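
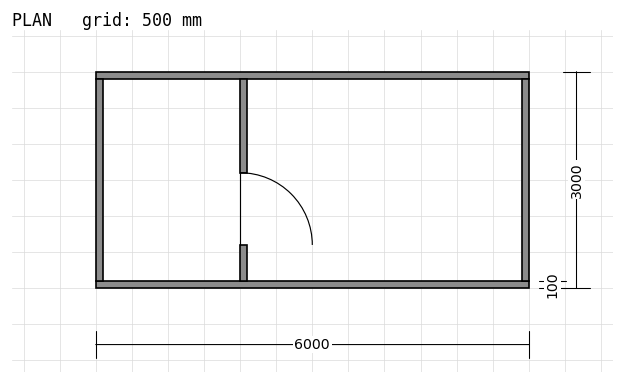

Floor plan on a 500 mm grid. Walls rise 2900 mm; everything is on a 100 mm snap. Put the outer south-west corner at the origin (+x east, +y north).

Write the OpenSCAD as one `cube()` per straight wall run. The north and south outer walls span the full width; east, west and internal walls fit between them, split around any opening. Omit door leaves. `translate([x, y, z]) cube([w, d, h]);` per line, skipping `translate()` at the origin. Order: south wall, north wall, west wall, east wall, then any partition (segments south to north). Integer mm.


cube([6000, 100, 2900]);
translate([0, 2900, 0]) cube([6000, 100, 2900]);
translate([0, 100, 0]) cube([100, 2800, 2900]);
translate([5900, 100, 0]) cube([100, 2800, 2900]);
translate([2000, 100, 0]) cube([100, 500, 2900]);
translate([2000, 1600, 0]) cube([100, 1300, 2900]);


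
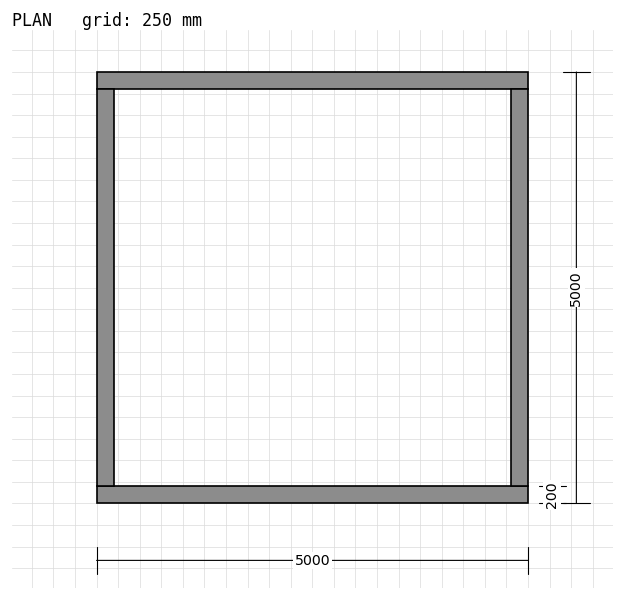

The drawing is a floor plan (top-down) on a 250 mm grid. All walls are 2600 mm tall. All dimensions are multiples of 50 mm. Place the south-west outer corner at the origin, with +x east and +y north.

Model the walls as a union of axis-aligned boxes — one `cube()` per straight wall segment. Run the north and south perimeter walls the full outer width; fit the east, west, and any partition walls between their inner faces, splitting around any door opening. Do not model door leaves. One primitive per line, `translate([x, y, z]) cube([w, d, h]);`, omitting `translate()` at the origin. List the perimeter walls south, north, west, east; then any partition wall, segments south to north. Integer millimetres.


cube([5000, 200, 2600]);
translate([0, 4800, 0]) cube([5000, 200, 2600]);
translate([0, 200, 0]) cube([200, 4600, 2600]);
translate([4800, 200, 0]) cube([200, 4600, 2600]);


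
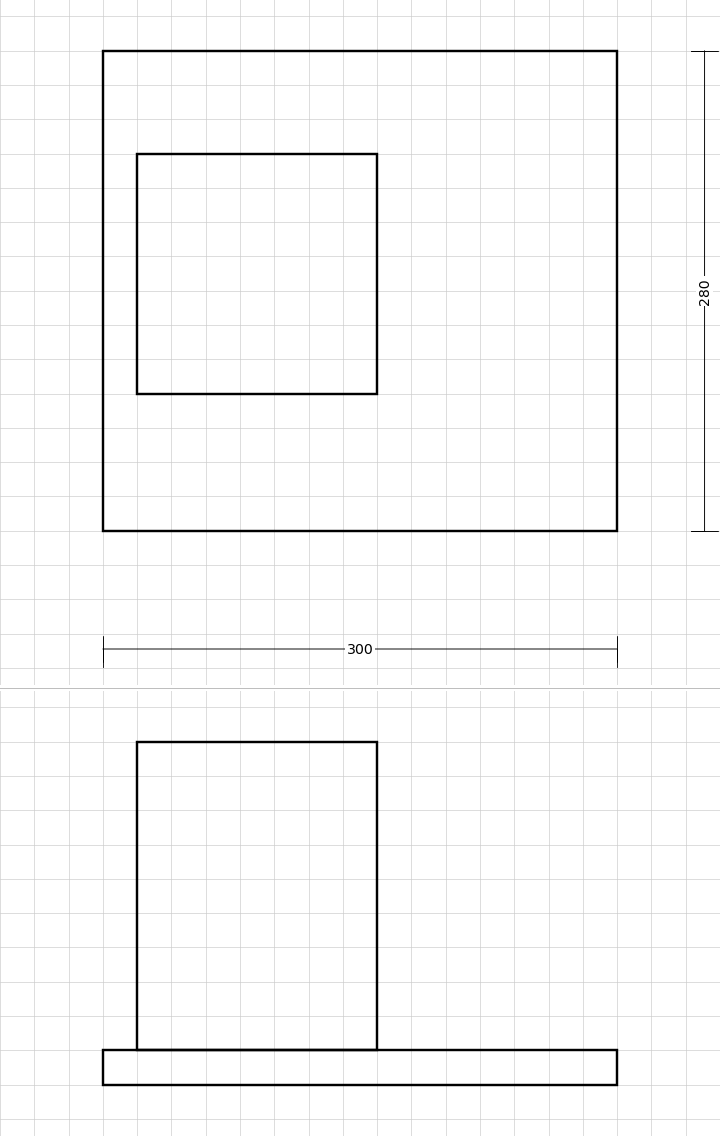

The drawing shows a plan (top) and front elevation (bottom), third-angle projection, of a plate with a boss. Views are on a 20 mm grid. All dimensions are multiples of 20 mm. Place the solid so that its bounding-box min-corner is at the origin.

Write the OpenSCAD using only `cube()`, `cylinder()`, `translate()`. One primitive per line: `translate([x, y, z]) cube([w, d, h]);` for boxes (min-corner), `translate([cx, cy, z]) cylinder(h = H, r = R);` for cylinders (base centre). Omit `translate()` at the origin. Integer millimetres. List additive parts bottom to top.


cube([300, 280, 20]);
translate([20, 80, 20]) cube([140, 140, 180]);


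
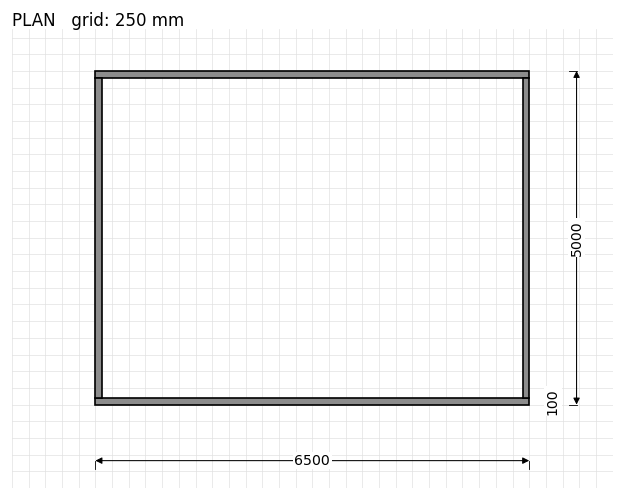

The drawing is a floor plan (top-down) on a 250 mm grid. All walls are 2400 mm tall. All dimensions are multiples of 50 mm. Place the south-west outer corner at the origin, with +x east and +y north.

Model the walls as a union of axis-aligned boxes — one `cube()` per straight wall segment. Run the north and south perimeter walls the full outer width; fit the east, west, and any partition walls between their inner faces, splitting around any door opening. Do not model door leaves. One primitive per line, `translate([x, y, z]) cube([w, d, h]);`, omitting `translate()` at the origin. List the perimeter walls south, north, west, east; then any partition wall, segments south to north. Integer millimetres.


cube([6500, 100, 2400]);
translate([0, 4900, 0]) cube([6500, 100, 2400]);
translate([0, 100, 0]) cube([100, 4800, 2400]);
translate([6400, 100, 0]) cube([100, 4800, 2400]);


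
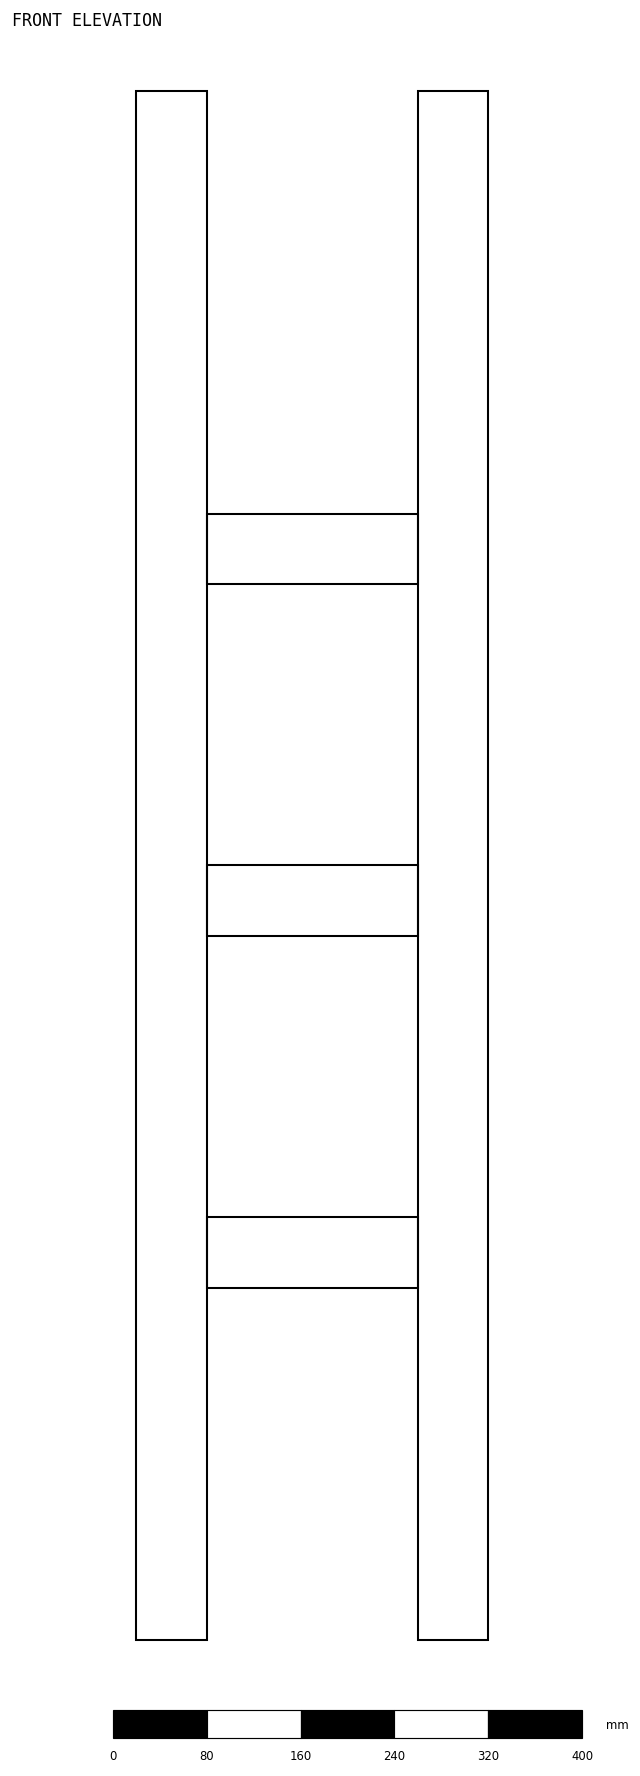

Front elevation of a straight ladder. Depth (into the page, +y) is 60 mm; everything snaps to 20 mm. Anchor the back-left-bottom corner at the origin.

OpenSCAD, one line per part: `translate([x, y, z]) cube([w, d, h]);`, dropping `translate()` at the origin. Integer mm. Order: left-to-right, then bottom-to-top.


cube([60, 60, 1320]);
translate([60, 0, 300]) cube([180, 60, 60]);
translate([60, 0, 600]) cube([180, 60, 60]);
translate([60, 0, 900]) cube([180, 60, 60]);
translate([240, 0, 0]) cube([60, 60, 1320]);


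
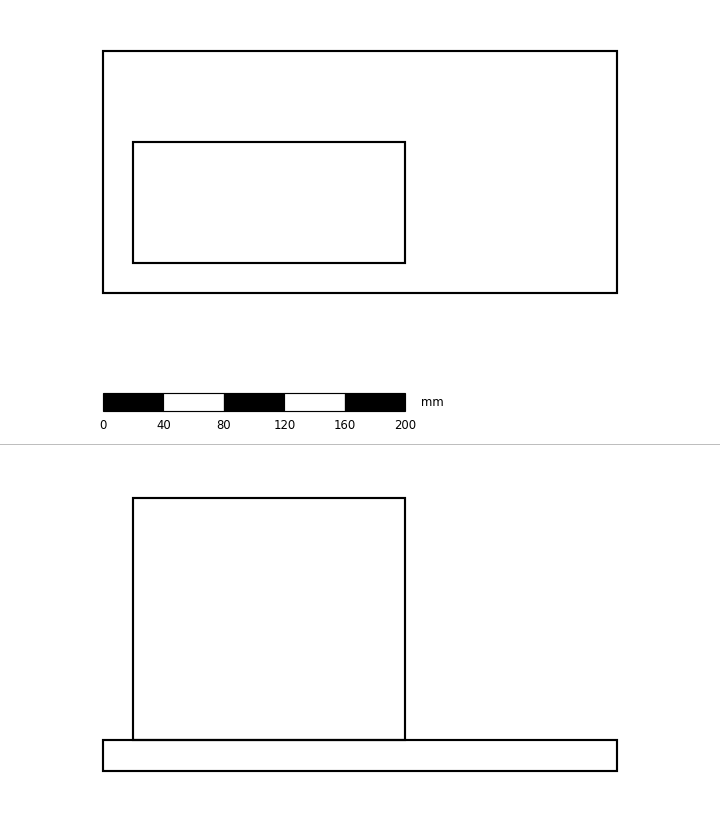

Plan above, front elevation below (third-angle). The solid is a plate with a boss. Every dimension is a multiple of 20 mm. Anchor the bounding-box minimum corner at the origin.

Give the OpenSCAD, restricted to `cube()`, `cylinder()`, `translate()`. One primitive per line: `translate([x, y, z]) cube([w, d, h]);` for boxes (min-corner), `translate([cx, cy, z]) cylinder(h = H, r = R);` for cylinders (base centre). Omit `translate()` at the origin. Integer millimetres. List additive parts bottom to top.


cube([340, 160, 20]);
translate([20, 20, 20]) cube([180, 80, 160]);


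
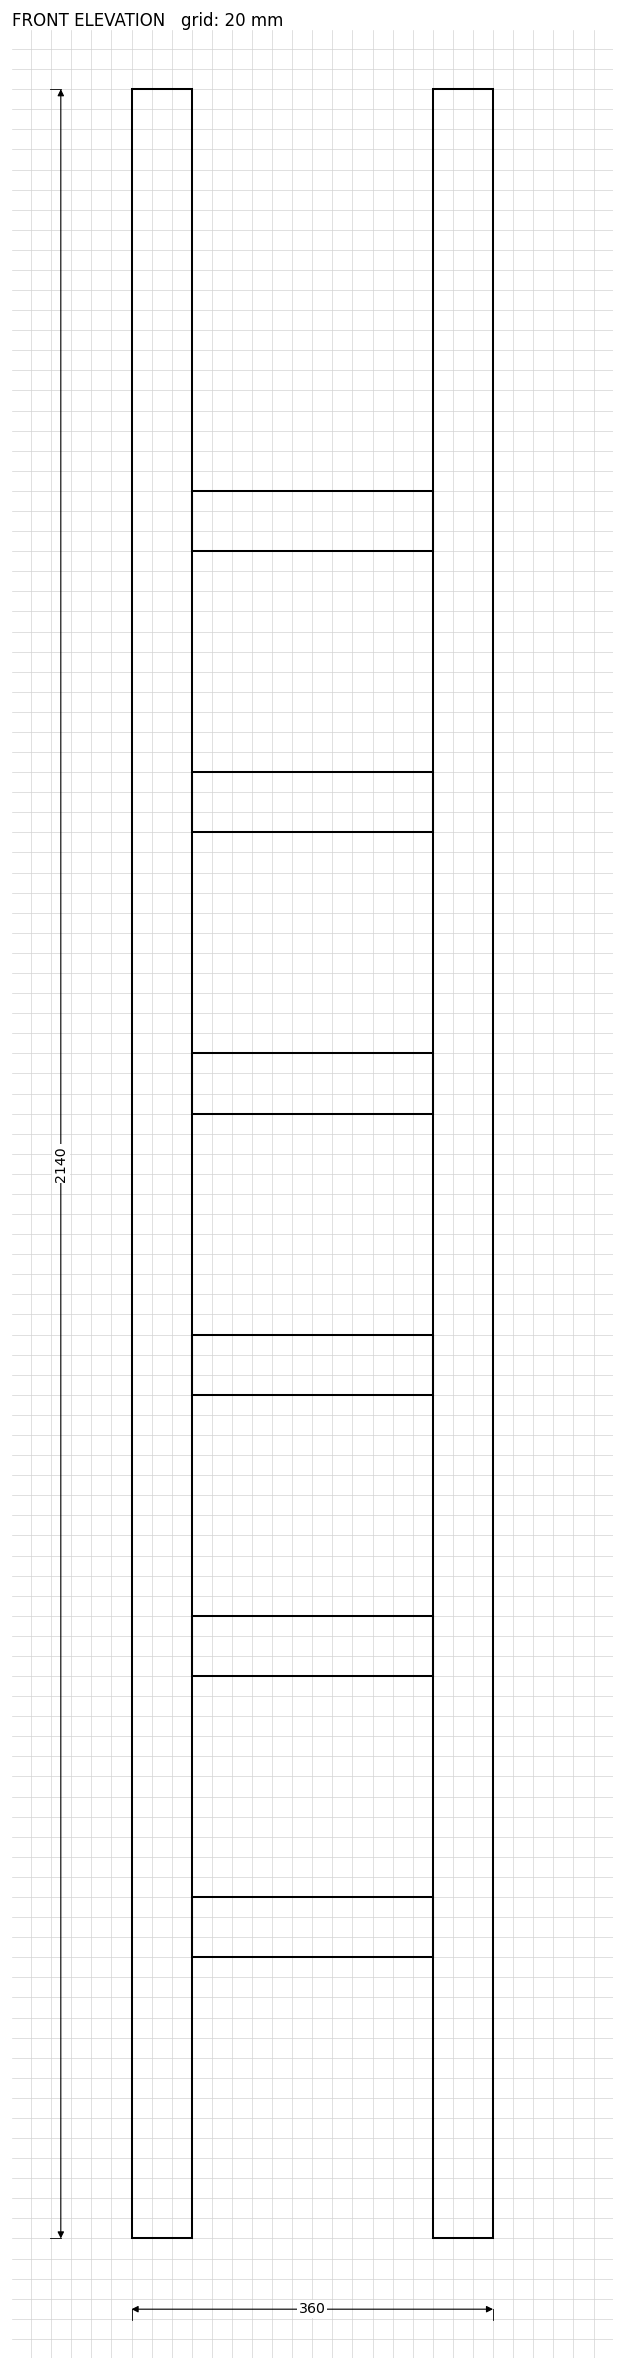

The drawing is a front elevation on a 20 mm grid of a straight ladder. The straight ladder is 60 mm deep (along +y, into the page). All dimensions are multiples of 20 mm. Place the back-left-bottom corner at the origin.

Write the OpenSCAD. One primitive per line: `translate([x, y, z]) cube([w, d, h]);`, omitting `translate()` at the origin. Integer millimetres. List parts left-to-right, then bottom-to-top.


cube([60, 60, 2140]);
translate([60, 0, 280]) cube([240, 60, 60]);
translate([60, 0, 560]) cube([240, 60, 60]);
translate([60, 0, 840]) cube([240, 60, 60]);
translate([60, 0, 1120]) cube([240, 60, 60]);
translate([60, 0, 1400]) cube([240, 60, 60]);
translate([60, 0, 1680]) cube([240, 60, 60]);
translate([300, 0, 0]) cube([60, 60, 2140]);


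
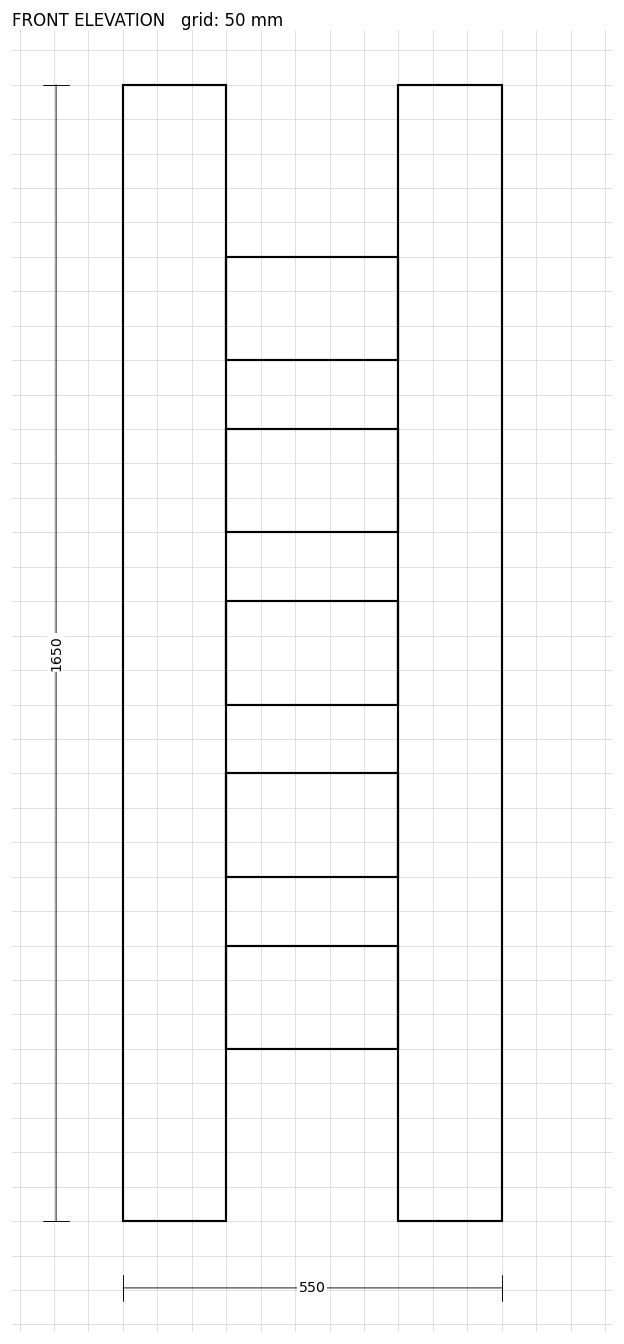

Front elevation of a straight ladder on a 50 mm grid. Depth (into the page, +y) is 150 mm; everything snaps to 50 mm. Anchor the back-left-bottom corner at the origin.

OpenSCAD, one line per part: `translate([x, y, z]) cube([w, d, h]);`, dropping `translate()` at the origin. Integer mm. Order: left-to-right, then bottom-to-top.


cube([150, 150, 1650]);
translate([150, 0, 250]) cube([250, 150, 150]);
translate([150, 0, 500]) cube([250, 150, 150]);
translate([150, 0, 750]) cube([250, 150, 150]);
translate([150, 0, 1000]) cube([250, 150, 150]);
translate([150, 0, 1250]) cube([250, 150, 150]);
translate([400, 0, 0]) cube([150, 150, 1650]);


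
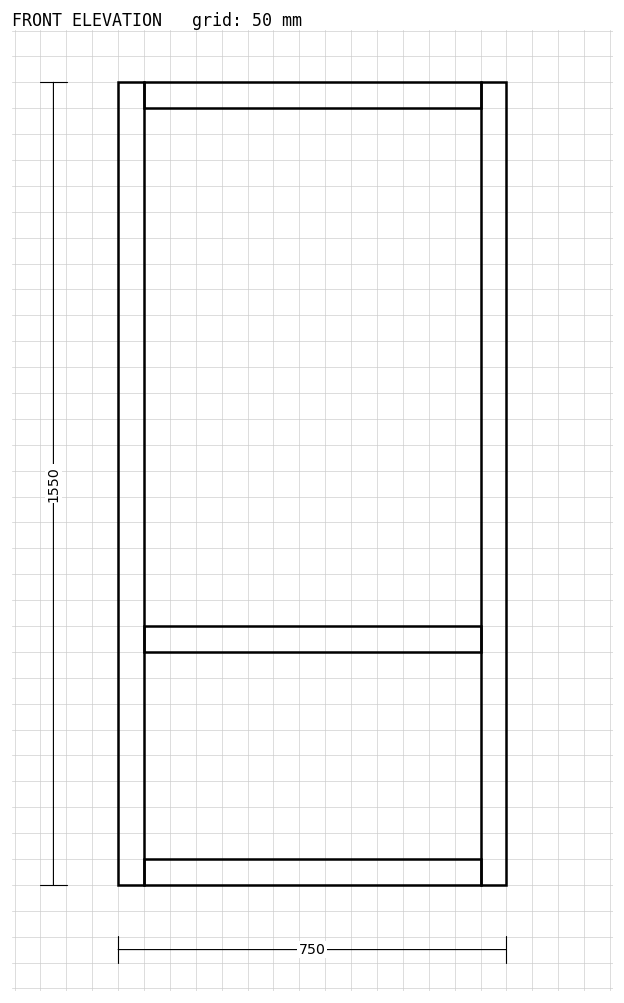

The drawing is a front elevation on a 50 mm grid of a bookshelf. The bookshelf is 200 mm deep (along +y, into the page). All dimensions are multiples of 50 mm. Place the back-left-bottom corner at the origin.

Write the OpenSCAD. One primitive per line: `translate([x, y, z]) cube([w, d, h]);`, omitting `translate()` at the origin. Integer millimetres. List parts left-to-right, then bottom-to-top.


cube([50, 200, 1550]);
translate([50, 0, 0]) cube([650, 200, 50]);
translate([50, 0, 450]) cube([650, 200, 50]);
translate([50, 0, 1500]) cube([650, 200, 50]);
translate([700, 0, 0]) cube([50, 200, 1550]);


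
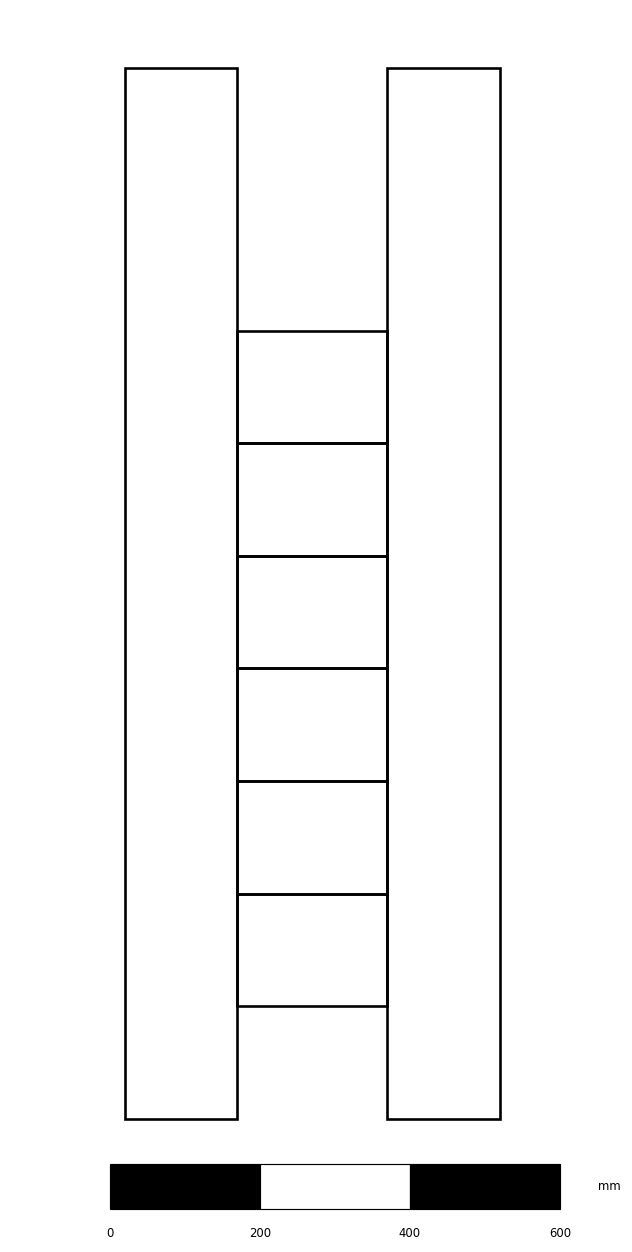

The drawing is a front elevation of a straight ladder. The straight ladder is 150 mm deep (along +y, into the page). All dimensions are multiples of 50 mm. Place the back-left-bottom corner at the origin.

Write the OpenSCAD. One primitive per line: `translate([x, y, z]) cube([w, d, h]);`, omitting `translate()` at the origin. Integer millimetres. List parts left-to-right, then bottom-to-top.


cube([150, 150, 1400]);
translate([150, 0, 150]) cube([200, 150, 150]);
translate([150, 0, 300]) cube([200, 150, 150]);
translate([150, 0, 450]) cube([200, 150, 150]);
translate([150, 0, 600]) cube([200, 150, 150]);
translate([150, 0, 750]) cube([200, 150, 150]);
translate([150, 0, 900]) cube([200, 150, 150]);
translate([350, 0, 0]) cube([150, 150, 1400]);


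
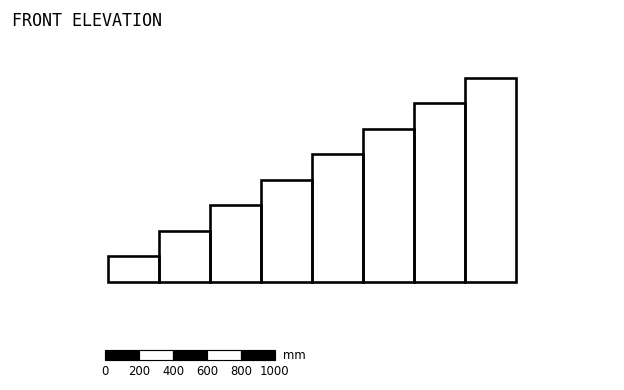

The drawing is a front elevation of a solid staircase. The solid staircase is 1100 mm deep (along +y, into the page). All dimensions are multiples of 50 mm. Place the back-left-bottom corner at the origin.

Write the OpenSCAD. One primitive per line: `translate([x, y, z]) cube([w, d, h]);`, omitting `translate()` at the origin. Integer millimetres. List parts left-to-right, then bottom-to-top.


cube([300, 1100, 150]);
translate([300, 0, 0]) cube([300, 1100, 300]);
translate([600, 0, 0]) cube([300, 1100, 450]);
translate([900, 0, 0]) cube([300, 1100, 600]);
translate([1200, 0, 0]) cube([300, 1100, 750]);
translate([1500, 0, 0]) cube([300, 1100, 900]);
translate([1800, 0, 0]) cube([300, 1100, 1050]);
translate([2100, 0, 0]) cube([300, 1100, 1200]);


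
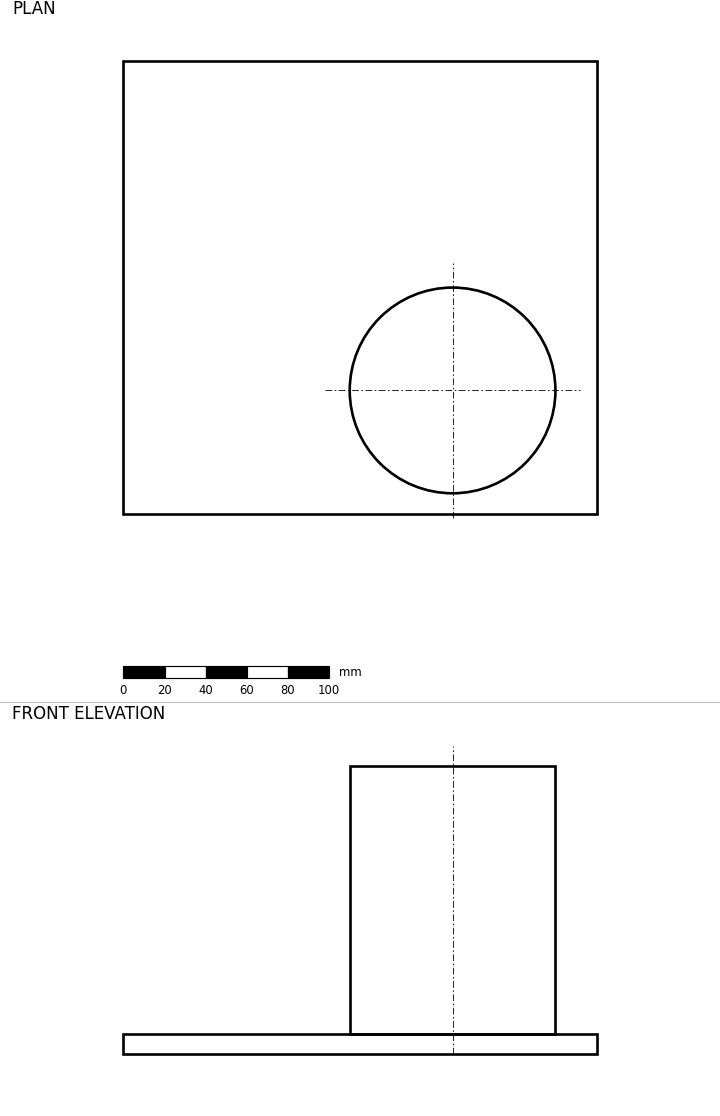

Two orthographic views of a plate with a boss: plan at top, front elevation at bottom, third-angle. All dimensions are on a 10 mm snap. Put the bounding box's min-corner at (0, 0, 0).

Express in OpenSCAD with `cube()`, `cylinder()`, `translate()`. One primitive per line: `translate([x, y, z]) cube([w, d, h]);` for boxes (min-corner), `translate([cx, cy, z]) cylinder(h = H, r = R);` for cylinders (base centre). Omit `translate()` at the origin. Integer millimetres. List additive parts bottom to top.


cube([230, 220, 10]);
translate([160, 60, 10]) cylinder(h = 130, r = 50);


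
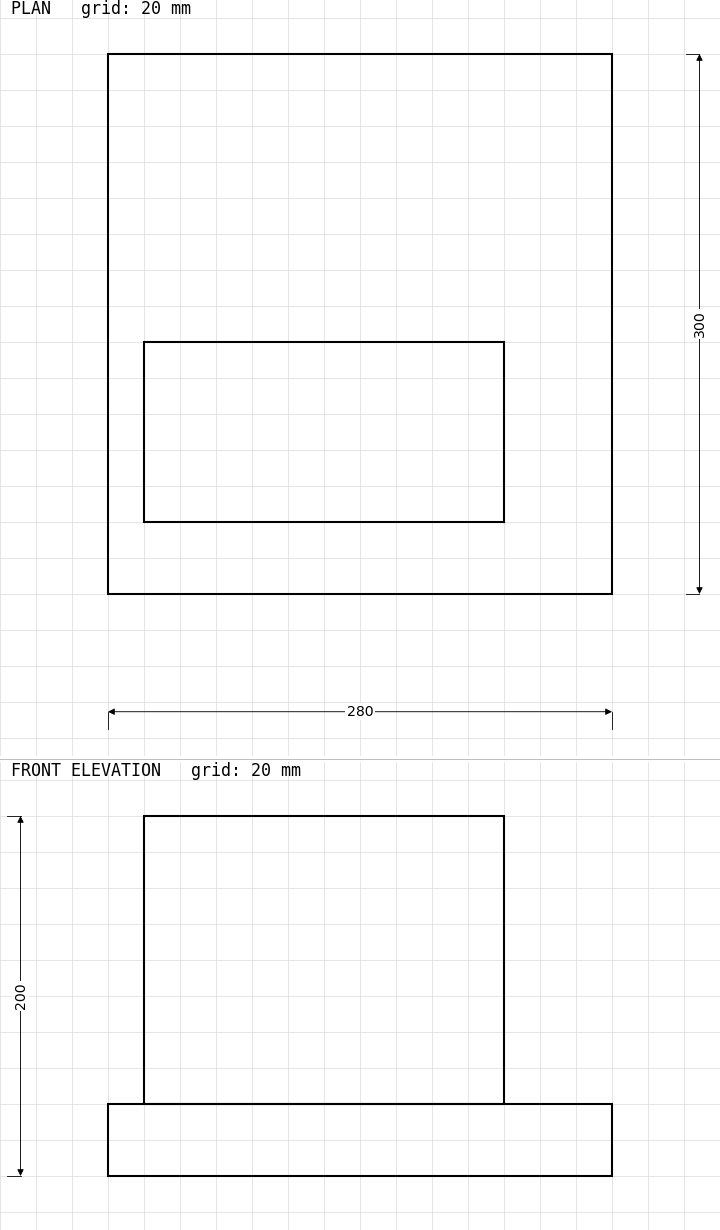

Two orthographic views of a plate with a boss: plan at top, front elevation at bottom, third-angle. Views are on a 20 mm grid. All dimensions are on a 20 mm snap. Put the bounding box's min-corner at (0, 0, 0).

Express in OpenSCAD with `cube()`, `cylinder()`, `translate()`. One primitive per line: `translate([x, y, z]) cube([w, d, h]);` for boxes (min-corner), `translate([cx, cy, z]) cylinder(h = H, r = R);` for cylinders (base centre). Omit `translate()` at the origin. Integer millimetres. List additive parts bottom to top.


cube([280, 300, 40]);
translate([20, 40, 40]) cube([200, 100, 160]);


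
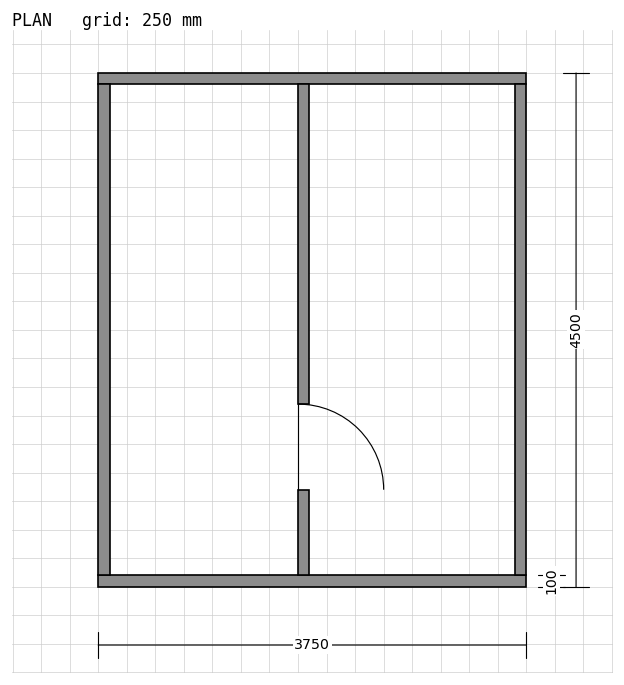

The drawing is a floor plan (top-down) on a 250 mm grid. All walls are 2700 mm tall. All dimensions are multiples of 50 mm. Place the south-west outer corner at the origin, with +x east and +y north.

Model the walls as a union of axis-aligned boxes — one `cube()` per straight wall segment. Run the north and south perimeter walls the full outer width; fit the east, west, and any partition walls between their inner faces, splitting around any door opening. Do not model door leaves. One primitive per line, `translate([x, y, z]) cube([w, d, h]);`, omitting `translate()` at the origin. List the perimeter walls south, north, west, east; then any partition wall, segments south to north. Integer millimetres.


cube([3750, 100, 2700]);
translate([0, 4400, 0]) cube([3750, 100, 2700]);
translate([0, 100, 0]) cube([100, 4300, 2700]);
translate([3650, 100, 0]) cube([100, 4300, 2700]);
translate([1750, 100, 0]) cube([100, 750, 2700]);
translate([1750, 1600, 0]) cube([100, 2800, 2700]);


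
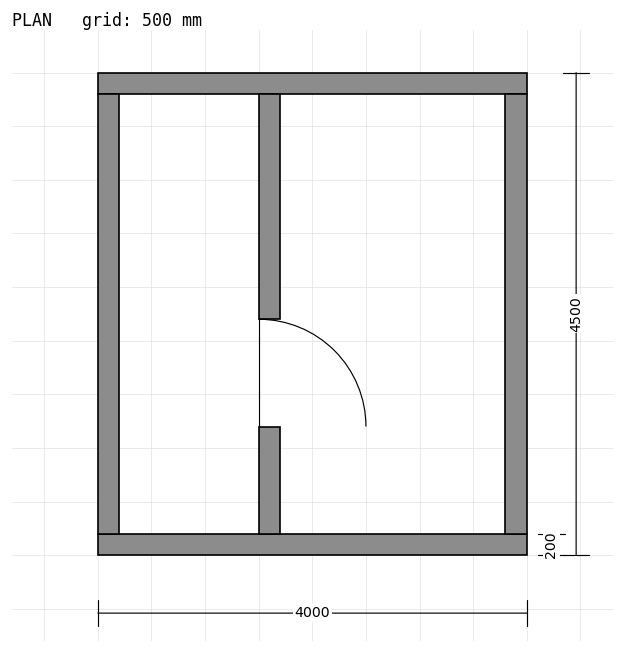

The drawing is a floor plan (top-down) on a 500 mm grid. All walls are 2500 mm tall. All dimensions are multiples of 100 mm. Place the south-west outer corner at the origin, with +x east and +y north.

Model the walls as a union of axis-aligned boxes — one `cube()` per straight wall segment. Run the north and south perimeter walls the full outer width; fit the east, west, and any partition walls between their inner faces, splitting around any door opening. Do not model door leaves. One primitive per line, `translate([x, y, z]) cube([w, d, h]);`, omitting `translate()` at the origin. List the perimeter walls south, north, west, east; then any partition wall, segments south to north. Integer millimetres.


cube([4000, 200, 2500]);
translate([0, 4300, 0]) cube([4000, 200, 2500]);
translate([0, 200, 0]) cube([200, 4100, 2500]);
translate([3800, 200, 0]) cube([200, 4100, 2500]);
translate([1500, 200, 0]) cube([200, 1000, 2500]);
translate([1500, 2200, 0]) cube([200, 2100, 2500]);


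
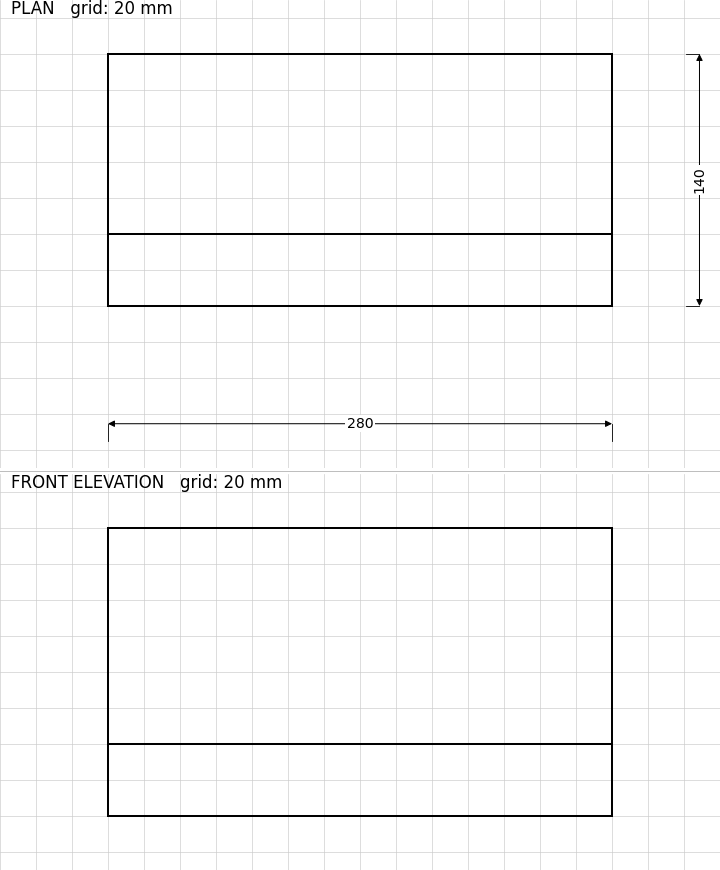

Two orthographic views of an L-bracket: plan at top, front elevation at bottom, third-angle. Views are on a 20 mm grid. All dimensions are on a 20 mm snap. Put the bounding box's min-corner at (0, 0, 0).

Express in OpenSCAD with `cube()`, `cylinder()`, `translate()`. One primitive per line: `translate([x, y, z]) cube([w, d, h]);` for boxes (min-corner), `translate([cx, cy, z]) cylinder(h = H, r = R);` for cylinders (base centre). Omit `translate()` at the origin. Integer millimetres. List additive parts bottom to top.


cube([280, 140, 40]);
translate([0, 0, 40]) cube([280, 40, 120]);


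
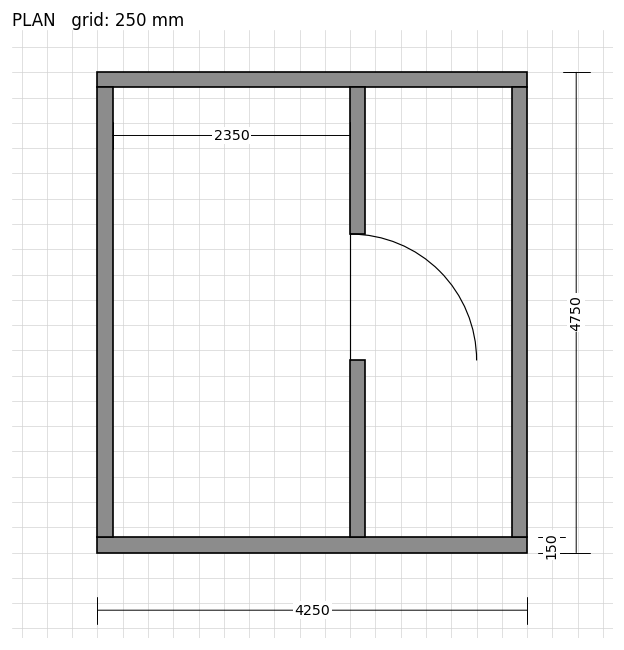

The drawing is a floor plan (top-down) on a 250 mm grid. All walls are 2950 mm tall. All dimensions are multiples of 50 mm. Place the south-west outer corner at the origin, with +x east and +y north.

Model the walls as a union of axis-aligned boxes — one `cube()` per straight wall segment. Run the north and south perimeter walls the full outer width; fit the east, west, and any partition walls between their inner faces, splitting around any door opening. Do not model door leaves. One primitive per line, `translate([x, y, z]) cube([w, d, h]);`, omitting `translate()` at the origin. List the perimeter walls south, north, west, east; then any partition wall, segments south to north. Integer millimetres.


cube([4250, 150, 2950]);
translate([0, 4600, 0]) cube([4250, 150, 2950]);
translate([0, 150, 0]) cube([150, 4450, 2950]);
translate([4100, 150, 0]) cube([150, 4450, 2950]);
translate([2500, 150, 0]) cube([150, 1750, 2950]);
translate([2500, 3150, 0]) cube([150, 1450, 2950]);


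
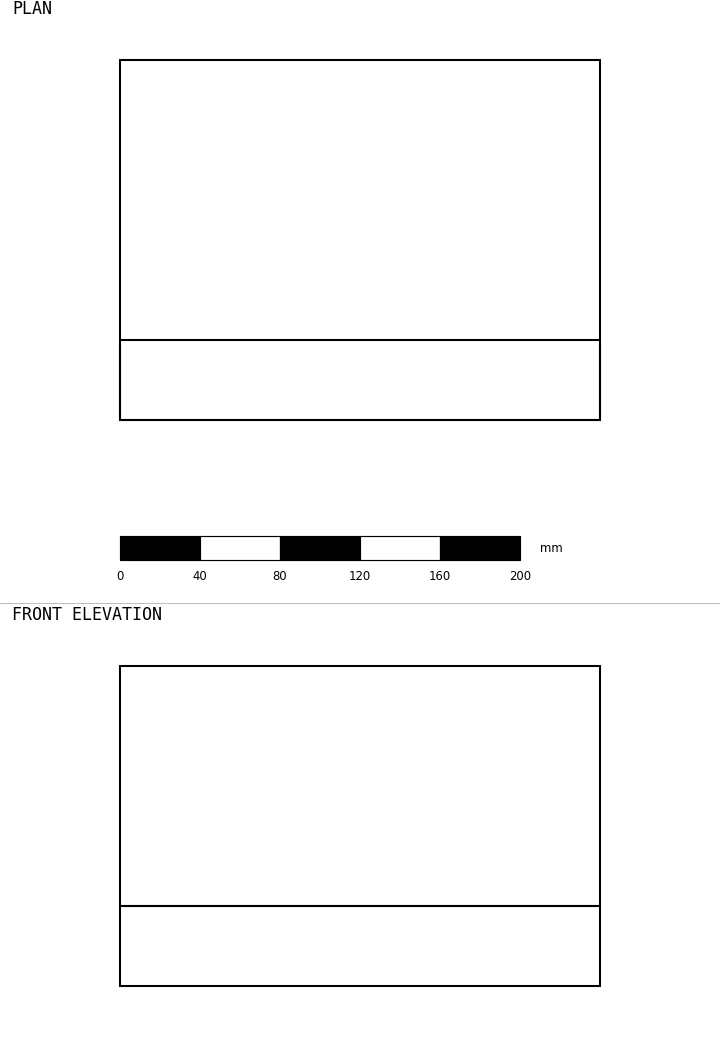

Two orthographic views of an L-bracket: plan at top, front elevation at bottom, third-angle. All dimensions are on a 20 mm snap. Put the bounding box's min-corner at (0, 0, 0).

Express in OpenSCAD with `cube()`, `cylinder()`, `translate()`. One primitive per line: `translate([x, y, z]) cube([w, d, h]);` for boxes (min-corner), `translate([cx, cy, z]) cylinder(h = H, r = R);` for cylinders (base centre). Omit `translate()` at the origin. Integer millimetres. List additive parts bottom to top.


cube([240, 180, 40]);
translate([0, 0, 40]) cube([240, 40, 120]);


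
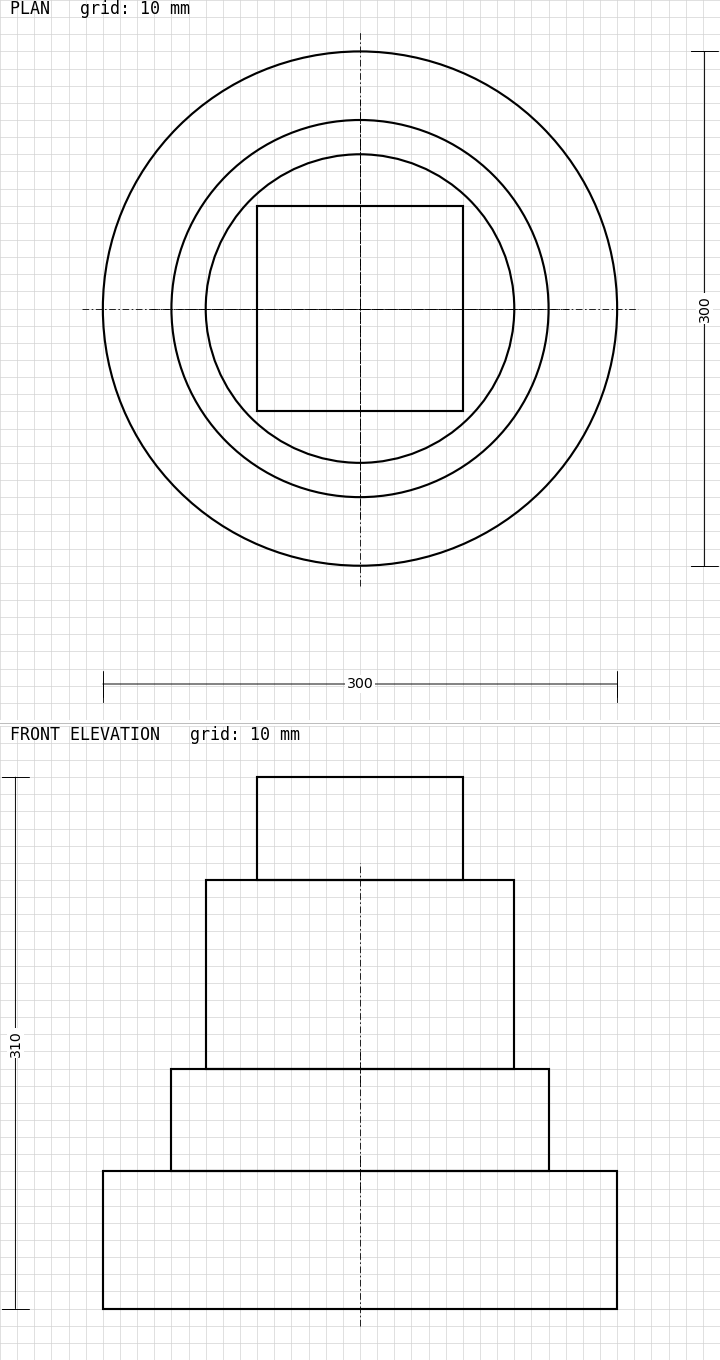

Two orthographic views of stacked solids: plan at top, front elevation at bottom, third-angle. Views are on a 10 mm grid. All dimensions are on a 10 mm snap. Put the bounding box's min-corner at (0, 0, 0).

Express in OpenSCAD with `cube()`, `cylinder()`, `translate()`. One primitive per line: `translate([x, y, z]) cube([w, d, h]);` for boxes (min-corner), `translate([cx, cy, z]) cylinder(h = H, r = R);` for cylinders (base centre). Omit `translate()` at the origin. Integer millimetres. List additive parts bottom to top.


translate([150, 150, 0]) cylinder(h = 80, r = 150);
translate([150, 150, 80]) cylinder(h = 60, r = 110);
translate([150, 150, 140]) cylinder(h = 110, r = 90);
translate([90, 90, 250]) cube([120, 120, 60]);


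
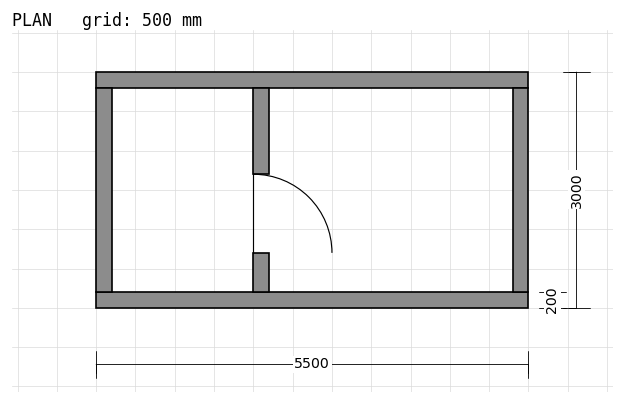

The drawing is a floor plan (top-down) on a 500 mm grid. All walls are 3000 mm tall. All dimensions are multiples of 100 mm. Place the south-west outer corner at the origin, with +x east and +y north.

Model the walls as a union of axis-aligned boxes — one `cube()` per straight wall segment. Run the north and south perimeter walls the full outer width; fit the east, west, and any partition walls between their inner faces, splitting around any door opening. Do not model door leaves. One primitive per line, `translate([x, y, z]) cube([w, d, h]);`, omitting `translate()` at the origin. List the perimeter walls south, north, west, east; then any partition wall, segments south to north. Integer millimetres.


cube([5500, 200, 3000]);
translate([0, 2800, 0]) cube([5500, 200, 3000]);
translate([0, 200, 0]) cube([200, 2600, 3000]);
translate([5300, 200, 0]) cube([200, 2600, 3000]);
translate([2000, 200, 0]) cube([200, 500, 3000]);
translate([2000, 1700, 0]) cube([200, 1100, 3000]);


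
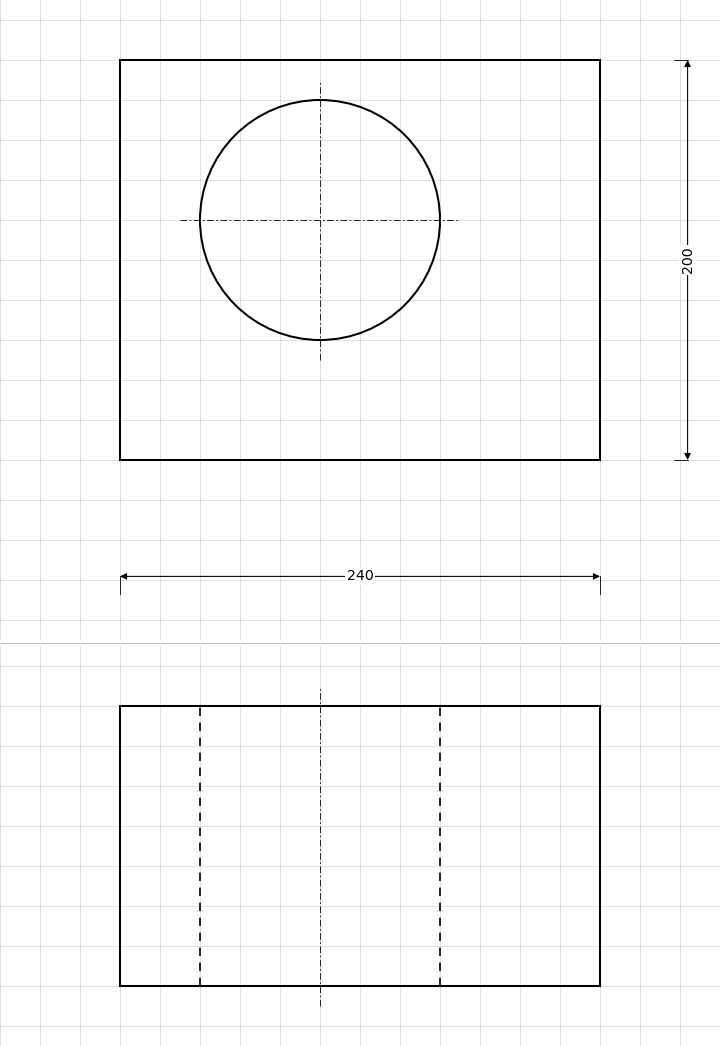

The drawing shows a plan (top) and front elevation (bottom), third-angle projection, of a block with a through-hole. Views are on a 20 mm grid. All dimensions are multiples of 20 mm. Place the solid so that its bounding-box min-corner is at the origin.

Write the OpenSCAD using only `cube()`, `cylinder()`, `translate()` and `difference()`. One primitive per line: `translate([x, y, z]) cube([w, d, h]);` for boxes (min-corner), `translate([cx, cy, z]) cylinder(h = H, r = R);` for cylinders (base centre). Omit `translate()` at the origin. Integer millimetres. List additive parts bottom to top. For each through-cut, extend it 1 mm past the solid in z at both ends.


difference() {
  cube([240, 200, 140]);
  translate([100, 120, -1]) cylinder(h = 142, r = 60);
}


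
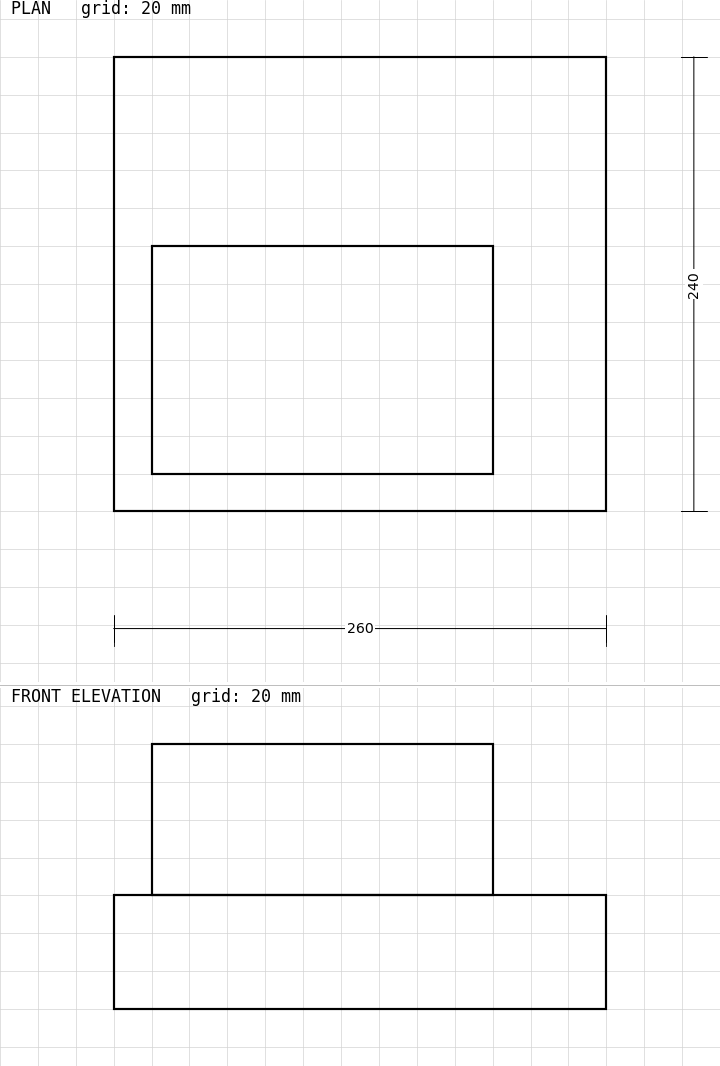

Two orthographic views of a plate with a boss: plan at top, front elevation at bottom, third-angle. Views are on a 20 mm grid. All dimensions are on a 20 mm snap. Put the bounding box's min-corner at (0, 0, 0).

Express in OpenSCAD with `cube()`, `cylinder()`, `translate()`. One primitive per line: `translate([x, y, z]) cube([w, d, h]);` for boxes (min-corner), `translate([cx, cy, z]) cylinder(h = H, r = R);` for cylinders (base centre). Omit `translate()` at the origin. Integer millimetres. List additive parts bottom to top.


cube([260, 240, 60]);
translate([20, 20, 60]) cube([180, 120, 80]);


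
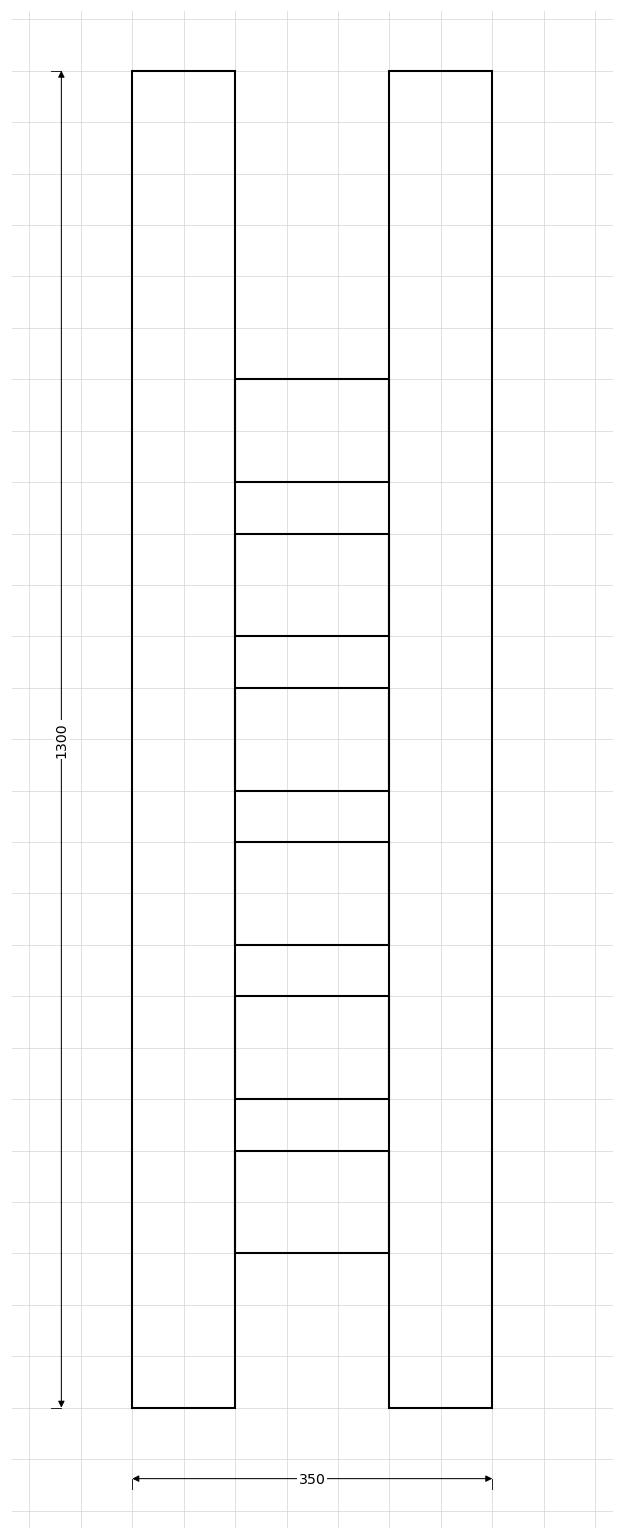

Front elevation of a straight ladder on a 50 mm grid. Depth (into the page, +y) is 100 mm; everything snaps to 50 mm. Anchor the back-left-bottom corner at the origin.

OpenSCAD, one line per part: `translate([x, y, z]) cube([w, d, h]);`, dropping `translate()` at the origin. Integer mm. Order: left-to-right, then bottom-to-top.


cube([100, 100, 1300]);
translate([100, 0, 150]) cube([150, 100, 100]);
translate([100, 0, 300]) cube([150, 100, 100]);
translate([100, 0, 450]) cube([150, 100, 100]);
translate([100, 0, 600]) cube([150, 100, 100]);
translate([100, 0, 750]) cube([150, 100, 100]);
translate([100, 0, 900]) cube([150, 100, 100]);
translate([250, 0, 0]) cube([100, 100, 1300]);


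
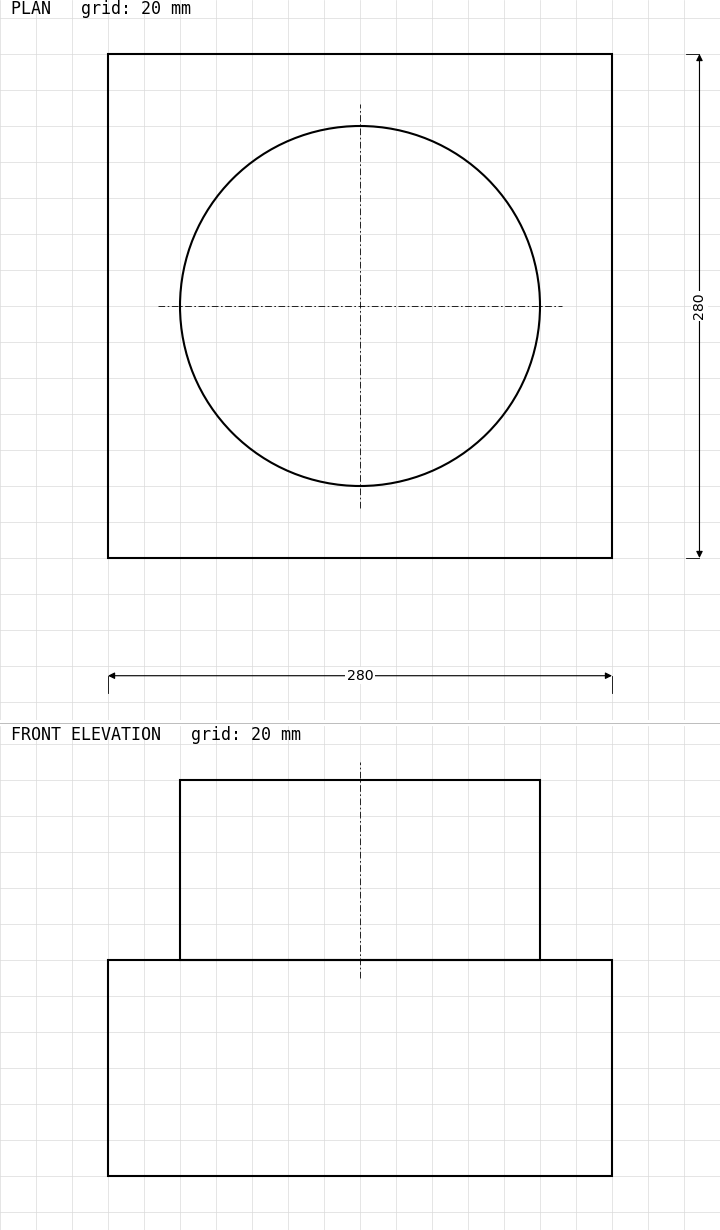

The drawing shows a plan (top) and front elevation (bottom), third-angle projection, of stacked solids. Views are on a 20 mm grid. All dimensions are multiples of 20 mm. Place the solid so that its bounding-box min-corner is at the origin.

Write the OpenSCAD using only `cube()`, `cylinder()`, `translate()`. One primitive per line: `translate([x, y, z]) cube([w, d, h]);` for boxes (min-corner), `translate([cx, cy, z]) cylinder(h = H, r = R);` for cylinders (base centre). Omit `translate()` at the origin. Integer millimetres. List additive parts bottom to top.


cube([280, 280, 120]);
translate([140, 140, 120]) cylinder(h = 100, r = 100);


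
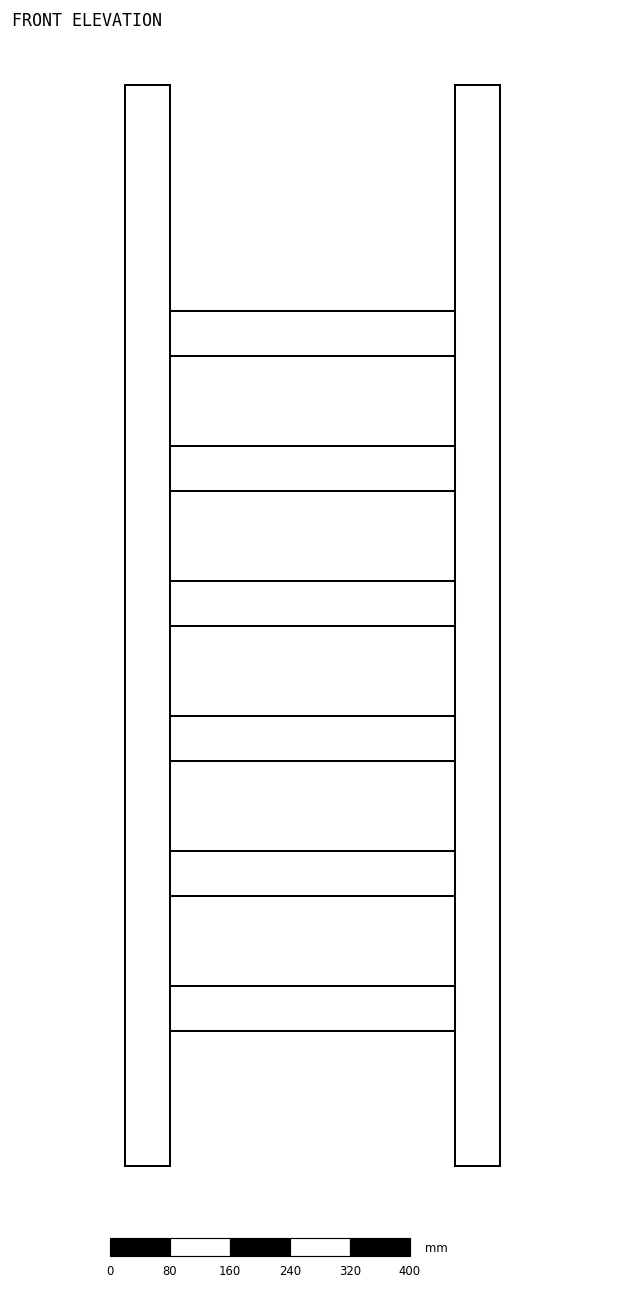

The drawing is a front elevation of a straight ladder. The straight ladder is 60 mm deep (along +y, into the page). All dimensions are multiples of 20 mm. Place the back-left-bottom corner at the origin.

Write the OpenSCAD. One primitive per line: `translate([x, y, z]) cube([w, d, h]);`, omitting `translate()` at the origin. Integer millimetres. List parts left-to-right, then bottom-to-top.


cube([60, 60, 1440]);
translate([60, 0, 180]) cube([380, 60, 60]);
translate([60, 0, 360]) cube([380, 60, 60]);
translate([60, 0, 540]) cube([380, 60, 60]);
translate([60, 0, 720]) cube([380, 60, 60]);
translate([60, 0, 900]) cube([380, 60, 60]);
translate([60, 0, 1080]) cube([380, 60, 60]);
translate([440, 0, 0]) cube([60, 60, 1440]);


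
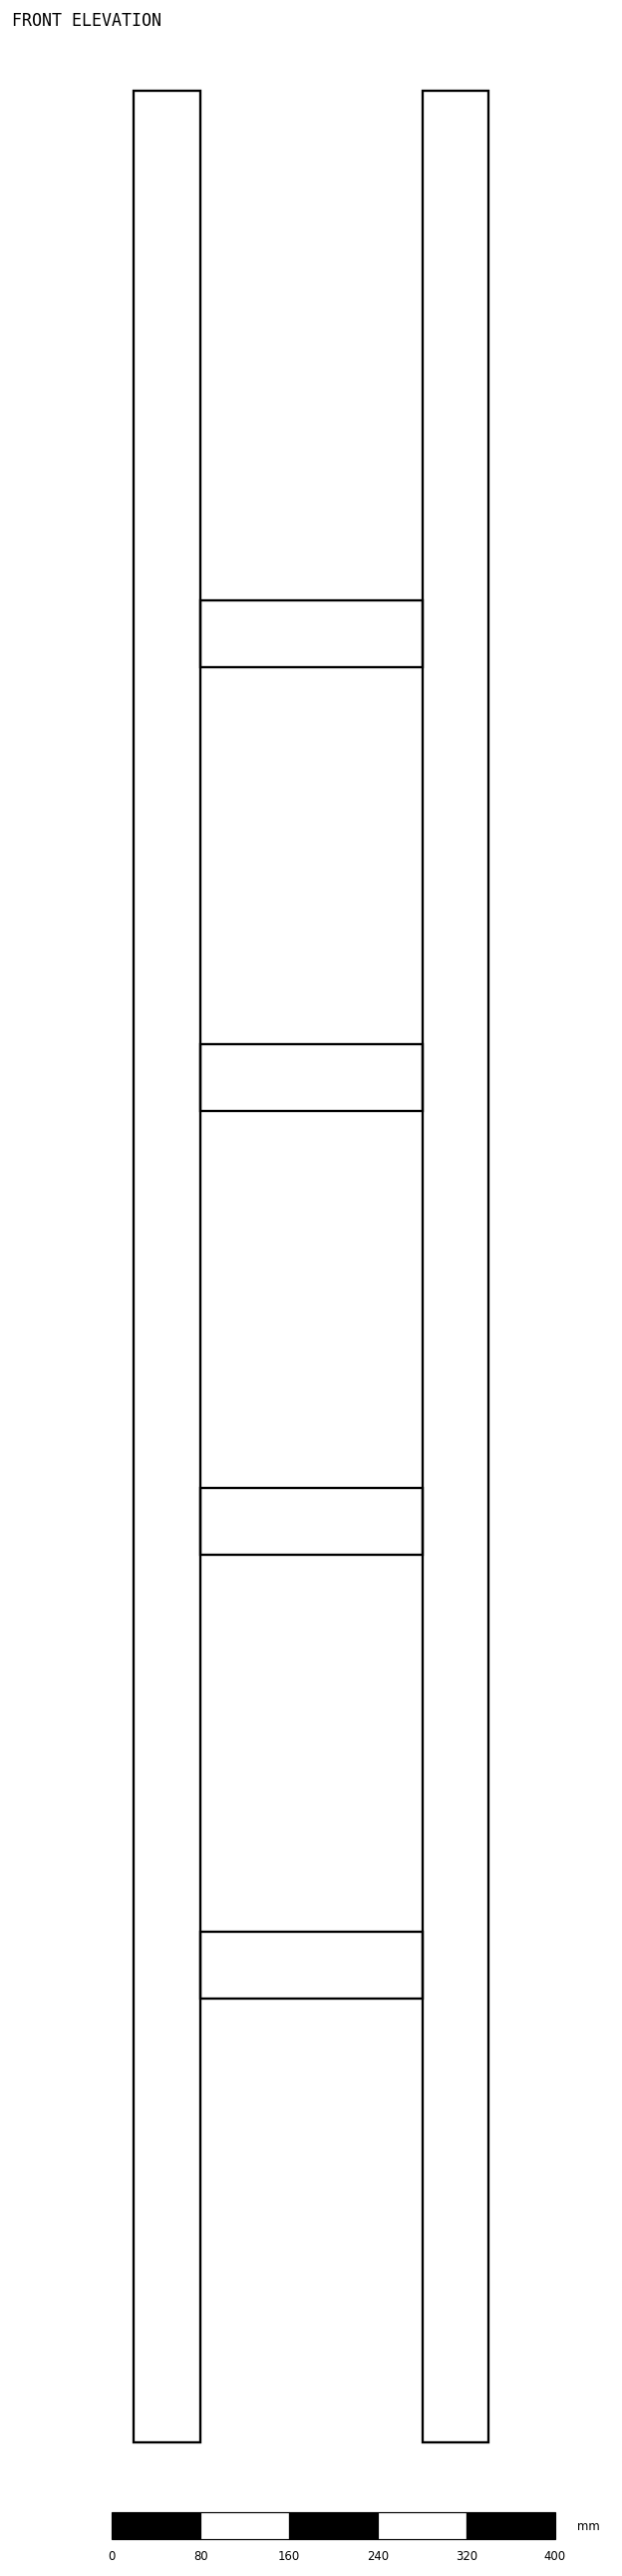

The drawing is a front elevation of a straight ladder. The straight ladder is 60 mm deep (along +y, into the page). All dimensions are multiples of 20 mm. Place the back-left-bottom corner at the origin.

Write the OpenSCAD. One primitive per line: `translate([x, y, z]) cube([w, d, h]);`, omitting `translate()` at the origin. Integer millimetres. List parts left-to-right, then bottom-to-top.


cube([60, 60, 2120]);
translate([60, 0, 400]) cube([200, 60, 60]);
translate([60, 0, 800]) cube([200, 60, 60]);
translate([60, 0, 1200]) cube([200, 60, 60]);
translate([60, 0, 1600]) cube([200, 60, 60]);
translate([260, 0, 0]) cube([60, 60, 2120]);


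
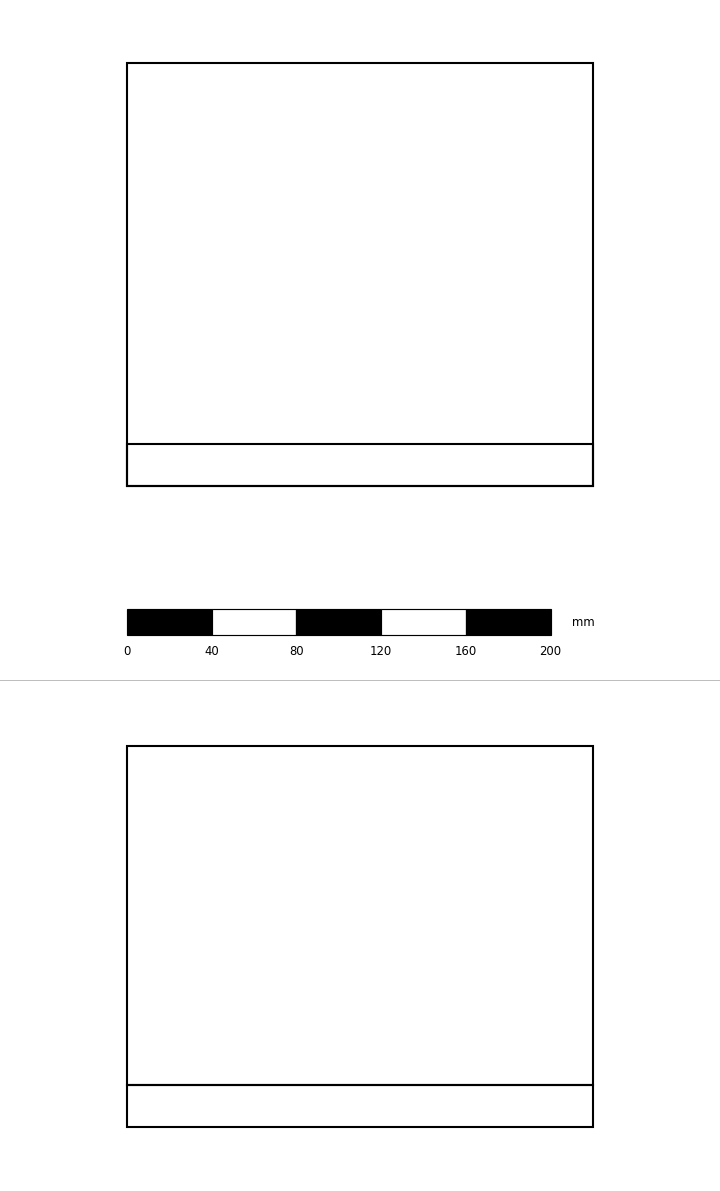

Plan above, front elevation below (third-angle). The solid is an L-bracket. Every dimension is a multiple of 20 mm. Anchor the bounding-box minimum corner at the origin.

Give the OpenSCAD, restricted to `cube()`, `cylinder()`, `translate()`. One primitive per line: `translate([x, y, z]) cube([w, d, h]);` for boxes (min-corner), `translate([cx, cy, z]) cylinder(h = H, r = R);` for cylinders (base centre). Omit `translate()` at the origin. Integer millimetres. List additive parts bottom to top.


cube([220, 200, 20]);
translate([0, 0, 20]) cube([220, 20, 160]);


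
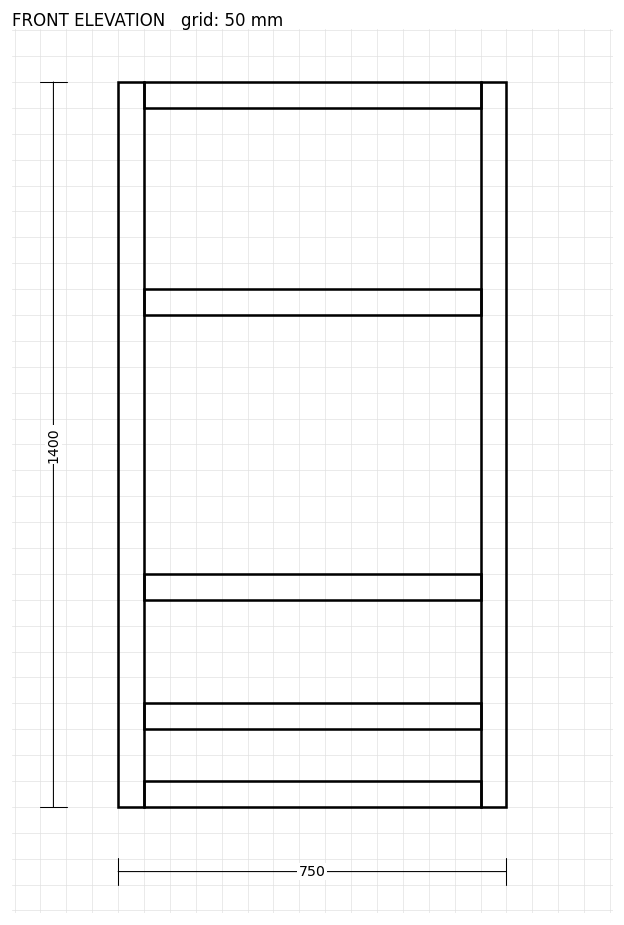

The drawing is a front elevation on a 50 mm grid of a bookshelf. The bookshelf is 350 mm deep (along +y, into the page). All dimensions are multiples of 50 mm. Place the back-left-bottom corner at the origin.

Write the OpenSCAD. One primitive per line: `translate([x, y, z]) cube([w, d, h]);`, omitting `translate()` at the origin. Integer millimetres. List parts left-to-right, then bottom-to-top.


cube([50, 350, 1400]);
translate([50, 0, 0]) cube([650, 350, 50]);
translate([50, 0, 150]) cube([650, 350, 50]);
translate([50, 0, 400]) cube([650, 350, 50]);
translate([50, 0, 950]) cube([650, 350, 50]);
translate([50, 0, 1350]) cube([650, 350, 50]);
translate([700, 0, 0]) cube([50, 350, 1400]);


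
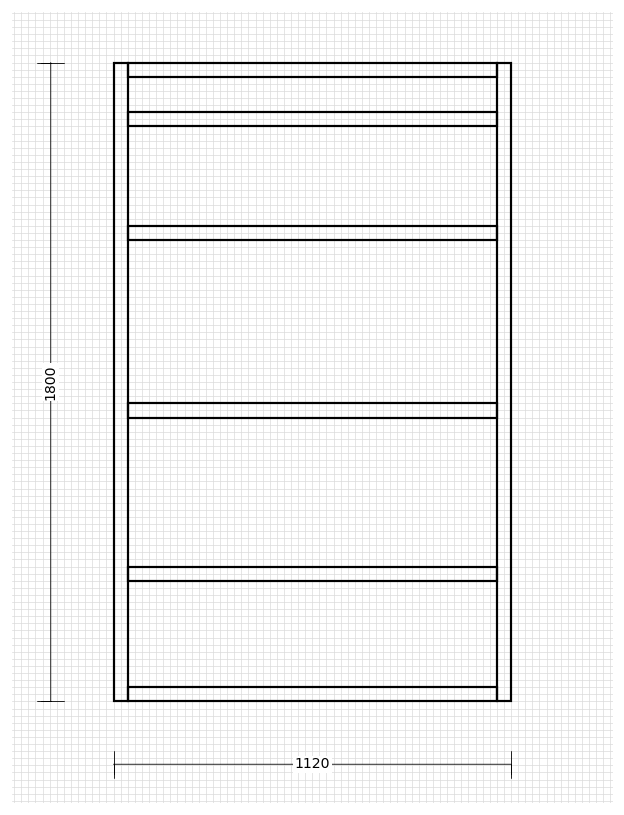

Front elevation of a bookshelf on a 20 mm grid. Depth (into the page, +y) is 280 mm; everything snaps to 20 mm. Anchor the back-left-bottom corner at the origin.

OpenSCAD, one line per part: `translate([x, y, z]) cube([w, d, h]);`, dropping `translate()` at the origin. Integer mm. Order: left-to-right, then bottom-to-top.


cube([40, 280, 1800]);
translate([40, 0, 0]) cube([1040, 280, 40]);
translate([40, 0, 340]) cube([1040, 280, 40]);
translate([40, 0, 800]) cube([1040, 280, 40]);
translate([40, 0, 1300]) cube([1040, 280, 40]);
translate([40, 0, 1620]) cube([1040, 280, 40]);
translate([40, 0, 1760]) cube([1040, 280, 40]);
translate([1080, 0, 0]) cube([40, 280, 1800]);


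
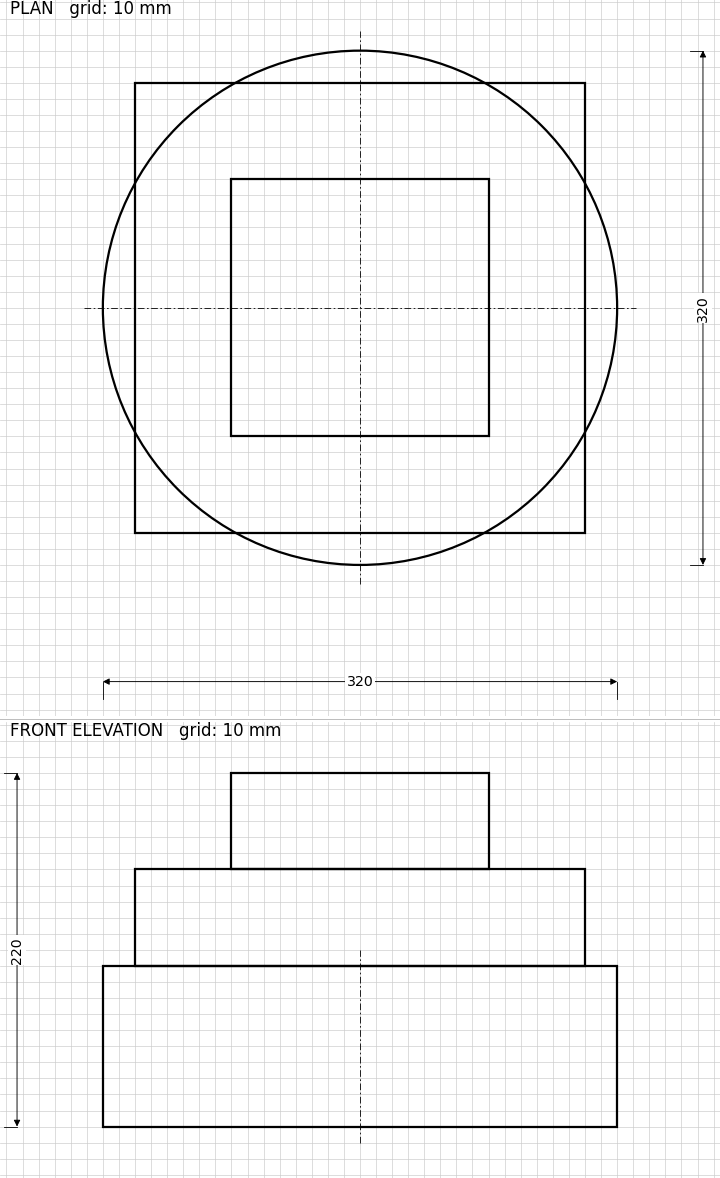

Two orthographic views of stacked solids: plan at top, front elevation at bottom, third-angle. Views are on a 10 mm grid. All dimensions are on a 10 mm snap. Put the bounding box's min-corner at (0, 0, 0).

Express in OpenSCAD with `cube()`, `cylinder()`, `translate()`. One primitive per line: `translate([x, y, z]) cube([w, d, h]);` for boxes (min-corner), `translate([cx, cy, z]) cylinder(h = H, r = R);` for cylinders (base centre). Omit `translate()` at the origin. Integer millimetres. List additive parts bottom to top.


translate([160, 160, 0]) cylinder(h = 100, r = 160);
translate([20, 20, 100]) cube([280, 280, 60]);
translate([80, 80, 160]) cube([160, 160, 60]);


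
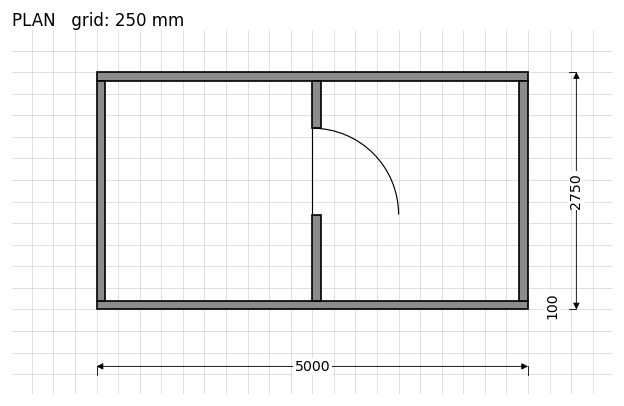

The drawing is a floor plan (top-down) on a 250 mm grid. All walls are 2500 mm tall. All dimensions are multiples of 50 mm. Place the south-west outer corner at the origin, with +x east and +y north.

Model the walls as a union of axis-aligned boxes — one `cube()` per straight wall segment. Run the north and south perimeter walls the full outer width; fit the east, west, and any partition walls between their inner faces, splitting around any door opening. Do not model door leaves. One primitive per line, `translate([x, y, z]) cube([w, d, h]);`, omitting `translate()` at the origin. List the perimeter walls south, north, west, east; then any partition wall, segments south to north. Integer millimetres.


cube([5000, 100, 2500]);
translate([0, 2650, 0]) cube([5000, 100, 2500]);
translate([0, 100, 0]) cube([100, 2550, 2500]);
translate([4900, 100, 0]) cube([100, 2550, 2500]);
translate([2500, 100, 0]) cube([100, 1000, 2500]);
translate([2500, 2100, 0]) cube([100, 550, 2500]);


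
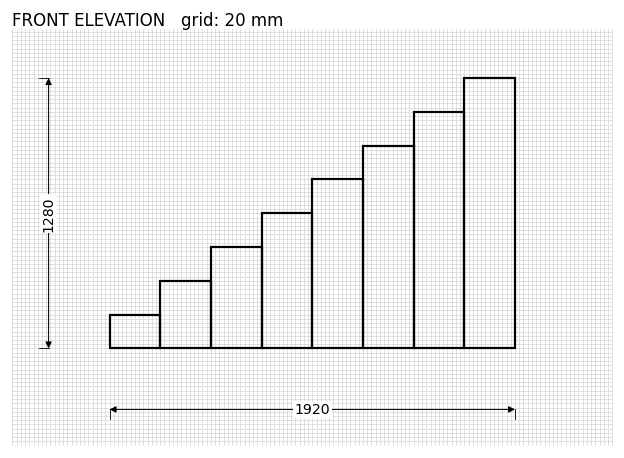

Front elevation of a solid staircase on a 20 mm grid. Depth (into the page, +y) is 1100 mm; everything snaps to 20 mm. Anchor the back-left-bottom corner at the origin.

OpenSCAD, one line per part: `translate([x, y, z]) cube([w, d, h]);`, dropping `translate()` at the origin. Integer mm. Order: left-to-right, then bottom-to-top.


cube([240, 1100, 160]);
translate([240, 0, 0]) cube([240, 1100, 320]);
translate([480, 0, 0]) cube([240, 1100, 480]);
translate([720, 0, 0]) cube([240, 1100, 640]);
translate([960, 0, 0]) cube([240, 1100, 800]);
translate([1200, 0, 0]) cube([240, 1100, 960]);
translate([1440, 0, 0]) cube([240, 1100, 1120]);
translate([1680, 0, 0]) cube([240, 1100, 1280]);


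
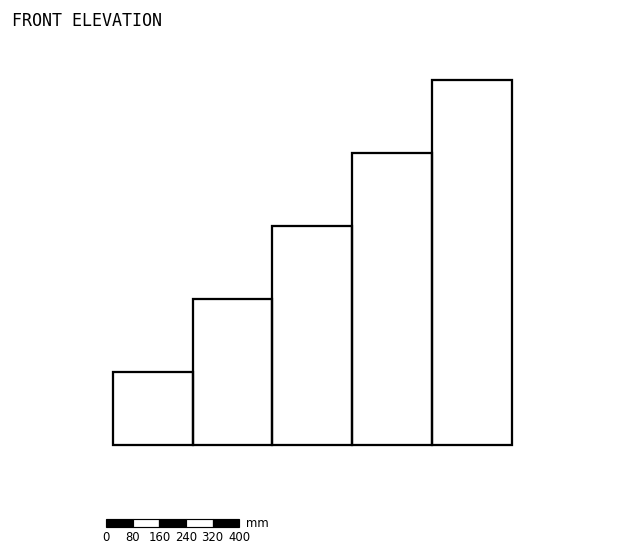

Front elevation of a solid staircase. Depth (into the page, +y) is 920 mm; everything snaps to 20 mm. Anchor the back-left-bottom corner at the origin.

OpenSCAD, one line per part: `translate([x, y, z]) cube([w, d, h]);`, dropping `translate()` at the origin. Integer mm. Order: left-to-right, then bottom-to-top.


cube([240, 920, 220]);
translate([240, 0, 0]) cube([240, 920, 440]);
translate([480, 0, 0]) cube([240, 920, 660]);
translate([720, 0, 0]) cube([240, 920, 880]);
translate([960, 0, 0]) cube([240, 920, 1100]);
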